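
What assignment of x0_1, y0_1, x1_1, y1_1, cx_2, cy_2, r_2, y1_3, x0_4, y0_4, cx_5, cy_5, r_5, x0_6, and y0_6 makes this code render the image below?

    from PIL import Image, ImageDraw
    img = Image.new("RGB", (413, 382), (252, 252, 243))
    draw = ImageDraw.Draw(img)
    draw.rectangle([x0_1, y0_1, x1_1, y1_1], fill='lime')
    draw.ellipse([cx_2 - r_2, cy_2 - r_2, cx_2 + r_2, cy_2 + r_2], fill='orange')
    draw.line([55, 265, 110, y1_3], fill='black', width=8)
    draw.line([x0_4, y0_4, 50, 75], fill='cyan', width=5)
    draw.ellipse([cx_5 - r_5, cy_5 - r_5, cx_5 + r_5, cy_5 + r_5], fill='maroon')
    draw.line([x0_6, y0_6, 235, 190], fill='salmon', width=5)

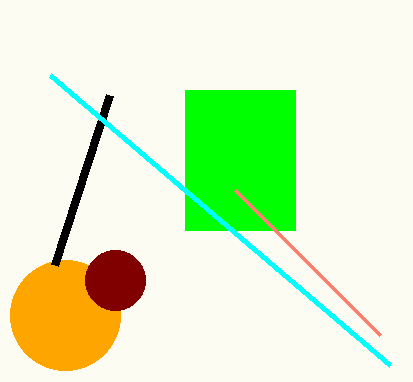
x0_1 = 185; y0_1 = 90; x1_1 = 295; y1_1 = 230; cx_2 = 65; cy_2 = 315; r_2 = 55; y1_3 = 95; x0_4 = 390; y0_4 = 365; cx_5 = 115; cy_5 = 280; r_5 = 30; x0_6 = 380; y0_6 = 335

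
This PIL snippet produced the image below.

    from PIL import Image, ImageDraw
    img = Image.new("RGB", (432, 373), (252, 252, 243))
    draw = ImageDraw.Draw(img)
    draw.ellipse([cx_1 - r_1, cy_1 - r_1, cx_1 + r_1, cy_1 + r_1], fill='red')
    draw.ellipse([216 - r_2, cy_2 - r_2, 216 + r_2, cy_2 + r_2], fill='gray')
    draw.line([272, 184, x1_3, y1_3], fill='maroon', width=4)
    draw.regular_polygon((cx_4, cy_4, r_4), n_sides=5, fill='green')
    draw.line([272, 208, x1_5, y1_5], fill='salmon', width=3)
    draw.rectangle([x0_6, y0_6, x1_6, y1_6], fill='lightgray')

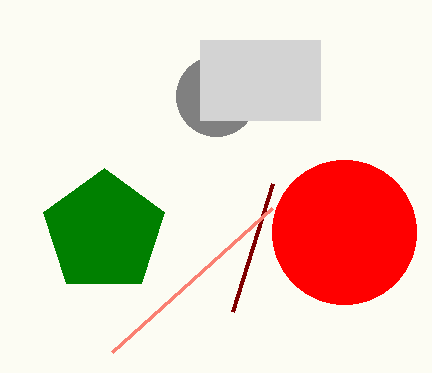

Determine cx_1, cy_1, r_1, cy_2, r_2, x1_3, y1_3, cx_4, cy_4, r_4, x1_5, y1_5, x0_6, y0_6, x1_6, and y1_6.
cx_1 = 344; cy_1 = 232; r_1 = 72; cy_2 = 96; r_2 = 40; x1_3 = 232; y1_3 = 312; cx_4 = 104; cy_4 = 232; r_4 = 64; x1_5 = 112; y1_5 = 352; x0_6 = 200; y0_6 = 40; x1_6 = 320; y1_6 = 120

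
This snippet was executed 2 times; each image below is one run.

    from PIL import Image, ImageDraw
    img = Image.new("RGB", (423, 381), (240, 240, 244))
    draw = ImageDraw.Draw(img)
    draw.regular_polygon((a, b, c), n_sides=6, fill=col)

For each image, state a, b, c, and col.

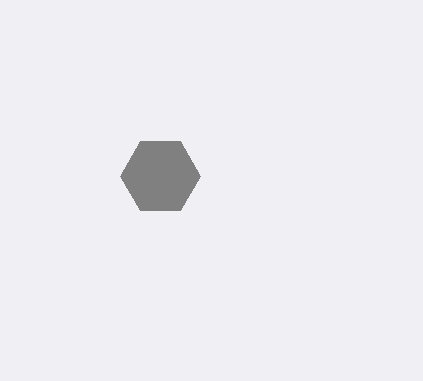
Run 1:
a = 160
b = 176
c = 40
col = 'gray'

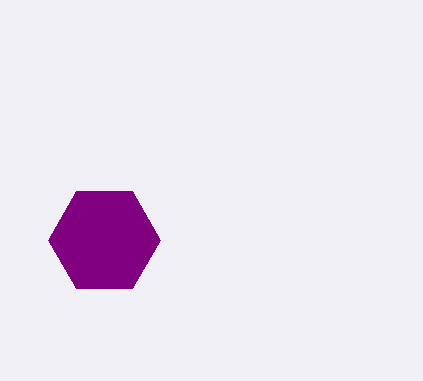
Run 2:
a = 104, b = 240, c = 56, col = 'purple'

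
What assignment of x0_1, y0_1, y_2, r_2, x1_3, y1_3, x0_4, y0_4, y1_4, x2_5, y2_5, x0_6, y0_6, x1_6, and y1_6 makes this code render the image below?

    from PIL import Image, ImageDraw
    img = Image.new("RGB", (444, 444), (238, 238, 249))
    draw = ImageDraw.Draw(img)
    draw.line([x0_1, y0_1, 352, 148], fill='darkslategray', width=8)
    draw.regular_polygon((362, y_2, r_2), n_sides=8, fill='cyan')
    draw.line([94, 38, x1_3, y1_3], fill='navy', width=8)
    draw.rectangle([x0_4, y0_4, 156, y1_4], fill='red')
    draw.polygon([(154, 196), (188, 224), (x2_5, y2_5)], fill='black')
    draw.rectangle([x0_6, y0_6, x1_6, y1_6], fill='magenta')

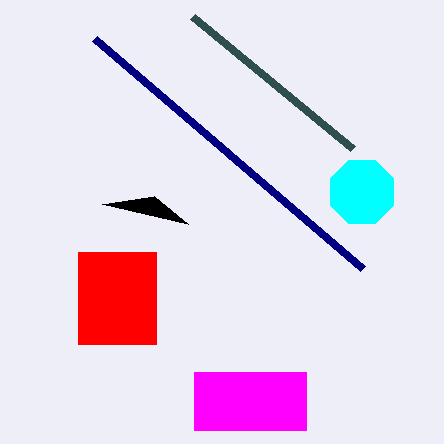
x0_1 = 192, y0_1 = 16, y_2 = 192, r_2 = 34, x1_3 = 362, y1_3 = 268, x0_4 = 78, y0_4 = 252, y1_4 = 344, x2_5 = 102, y2_5 = 204, x0_6 = 194, y0_6 = 372, x1_6 = 306, y1_6 = 430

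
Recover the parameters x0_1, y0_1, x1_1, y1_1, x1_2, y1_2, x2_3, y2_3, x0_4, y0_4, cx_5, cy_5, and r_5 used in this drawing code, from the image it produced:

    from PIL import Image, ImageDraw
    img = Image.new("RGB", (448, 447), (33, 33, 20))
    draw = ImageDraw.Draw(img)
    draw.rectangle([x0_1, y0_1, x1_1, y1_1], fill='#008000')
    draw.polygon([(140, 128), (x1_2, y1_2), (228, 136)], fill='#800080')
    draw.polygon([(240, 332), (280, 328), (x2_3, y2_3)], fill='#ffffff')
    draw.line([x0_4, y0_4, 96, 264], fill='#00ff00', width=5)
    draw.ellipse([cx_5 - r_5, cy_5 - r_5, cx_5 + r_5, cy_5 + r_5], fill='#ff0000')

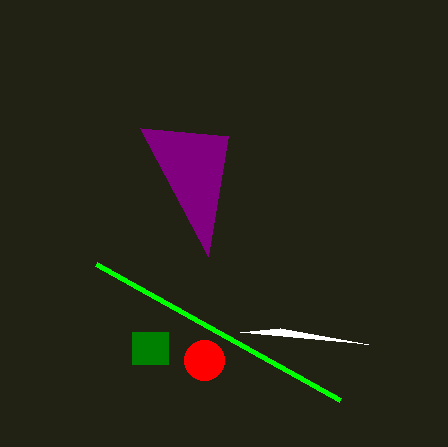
x0_1 = 132
y0_1 = 332
x1_1 = 168
y1_1 = 364
x1_2 = 208
y1_2 = 256
x2_3 = 368
y2_3 = 344
x0_4 = 340
y0_4 = 400
cx_5 = 204
cy_5 = 360
r_5 = 20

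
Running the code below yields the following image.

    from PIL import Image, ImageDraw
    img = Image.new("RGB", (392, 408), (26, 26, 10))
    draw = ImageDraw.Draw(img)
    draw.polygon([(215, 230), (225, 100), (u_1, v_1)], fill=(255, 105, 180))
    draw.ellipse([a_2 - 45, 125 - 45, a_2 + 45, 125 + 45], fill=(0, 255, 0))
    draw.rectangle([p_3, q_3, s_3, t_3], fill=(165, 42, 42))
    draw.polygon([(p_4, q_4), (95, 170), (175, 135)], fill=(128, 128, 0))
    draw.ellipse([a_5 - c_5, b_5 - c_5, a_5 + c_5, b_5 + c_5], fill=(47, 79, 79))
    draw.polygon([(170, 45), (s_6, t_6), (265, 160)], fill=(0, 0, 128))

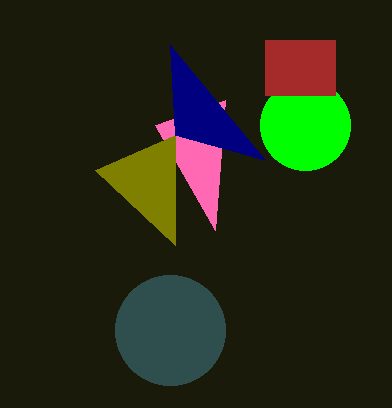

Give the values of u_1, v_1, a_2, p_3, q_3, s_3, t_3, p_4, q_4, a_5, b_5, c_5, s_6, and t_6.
u_1 = 155; v_1 = 125; a_2 = 305; p_3 = 265; q_3 = 40; s_3 = 335; t_3 = 95; p_4 = 175; q_4 = 245; a_5 = 170; b_5 = 330; c_5 = 55; s_6 = 175; t_6 = 135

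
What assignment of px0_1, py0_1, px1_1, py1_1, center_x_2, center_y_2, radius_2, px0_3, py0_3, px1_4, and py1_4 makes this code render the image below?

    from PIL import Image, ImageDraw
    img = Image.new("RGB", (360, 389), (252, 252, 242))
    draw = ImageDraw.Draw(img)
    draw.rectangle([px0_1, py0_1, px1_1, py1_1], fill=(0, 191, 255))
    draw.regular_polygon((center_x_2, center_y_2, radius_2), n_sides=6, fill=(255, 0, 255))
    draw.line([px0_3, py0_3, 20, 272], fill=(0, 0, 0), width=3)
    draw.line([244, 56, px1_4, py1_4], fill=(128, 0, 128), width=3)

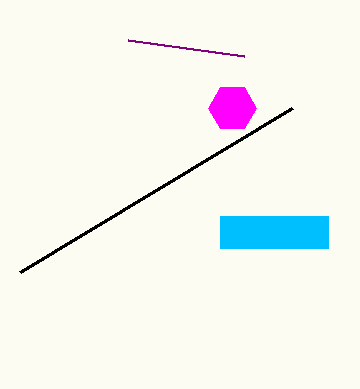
px0_1 = 220; py0_1 = 216; px1_1 = 328; py1_1 = 248; center_x_2 = 232; center_y_2 = 108; radius_2 = 24; px0_3 = 292; py0_3 = 108; px1_4 = 128; py1_4 = 40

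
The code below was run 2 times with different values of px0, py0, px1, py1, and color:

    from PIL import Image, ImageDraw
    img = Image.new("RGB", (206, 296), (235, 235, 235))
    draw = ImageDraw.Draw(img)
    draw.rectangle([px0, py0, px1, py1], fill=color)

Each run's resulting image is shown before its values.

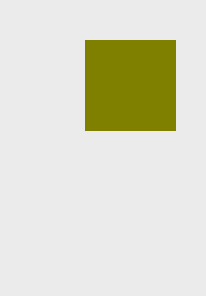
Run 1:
px0 = 85
py0 = 40
px1 = 175
py1 = 130
color = 'olive'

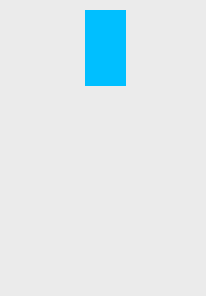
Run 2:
px0 = 85; py0 = 10; px1 = 125; py1 = 85; color = 'deepskyblue'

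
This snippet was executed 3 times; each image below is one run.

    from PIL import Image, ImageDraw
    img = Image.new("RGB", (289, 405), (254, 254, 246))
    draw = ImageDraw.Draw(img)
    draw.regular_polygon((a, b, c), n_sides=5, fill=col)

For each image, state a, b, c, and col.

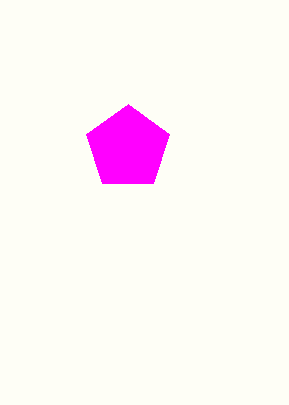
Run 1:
a = 128, b = 148, c = 44, col = 'magenta'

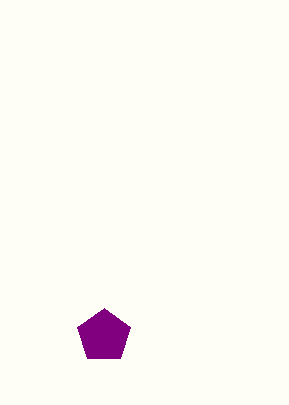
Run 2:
a = 104, b = 336, c = 28, col = 'purple'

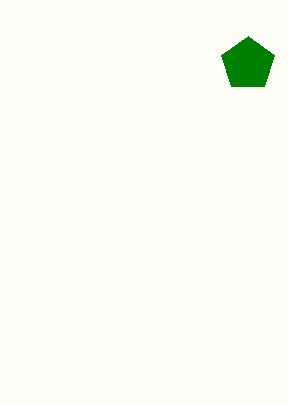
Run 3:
a = 248; b = 64; c = 28; col = 'green'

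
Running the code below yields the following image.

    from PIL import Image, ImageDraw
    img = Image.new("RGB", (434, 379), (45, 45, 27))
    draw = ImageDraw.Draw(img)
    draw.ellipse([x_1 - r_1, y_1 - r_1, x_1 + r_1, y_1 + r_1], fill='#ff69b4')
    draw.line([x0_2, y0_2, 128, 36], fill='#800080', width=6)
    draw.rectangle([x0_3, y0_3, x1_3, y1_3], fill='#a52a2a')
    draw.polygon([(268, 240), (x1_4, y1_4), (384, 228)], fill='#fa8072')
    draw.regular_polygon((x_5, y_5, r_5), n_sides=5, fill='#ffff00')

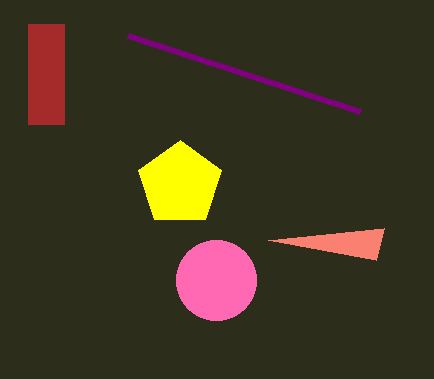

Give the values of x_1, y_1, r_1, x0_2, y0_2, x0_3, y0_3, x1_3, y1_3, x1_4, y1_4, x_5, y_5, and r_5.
x_1 = 216; y_1 = 280; r_1 = 40; x0_2 = 360; y0_2 = 112; x0_3 = 28; y0_3 = 24; x1_3 = 64; y1_3 = 124; x1_4 = 376; y1_4 = 260; x_5 = 180; y_5 = 184; r_5 = 44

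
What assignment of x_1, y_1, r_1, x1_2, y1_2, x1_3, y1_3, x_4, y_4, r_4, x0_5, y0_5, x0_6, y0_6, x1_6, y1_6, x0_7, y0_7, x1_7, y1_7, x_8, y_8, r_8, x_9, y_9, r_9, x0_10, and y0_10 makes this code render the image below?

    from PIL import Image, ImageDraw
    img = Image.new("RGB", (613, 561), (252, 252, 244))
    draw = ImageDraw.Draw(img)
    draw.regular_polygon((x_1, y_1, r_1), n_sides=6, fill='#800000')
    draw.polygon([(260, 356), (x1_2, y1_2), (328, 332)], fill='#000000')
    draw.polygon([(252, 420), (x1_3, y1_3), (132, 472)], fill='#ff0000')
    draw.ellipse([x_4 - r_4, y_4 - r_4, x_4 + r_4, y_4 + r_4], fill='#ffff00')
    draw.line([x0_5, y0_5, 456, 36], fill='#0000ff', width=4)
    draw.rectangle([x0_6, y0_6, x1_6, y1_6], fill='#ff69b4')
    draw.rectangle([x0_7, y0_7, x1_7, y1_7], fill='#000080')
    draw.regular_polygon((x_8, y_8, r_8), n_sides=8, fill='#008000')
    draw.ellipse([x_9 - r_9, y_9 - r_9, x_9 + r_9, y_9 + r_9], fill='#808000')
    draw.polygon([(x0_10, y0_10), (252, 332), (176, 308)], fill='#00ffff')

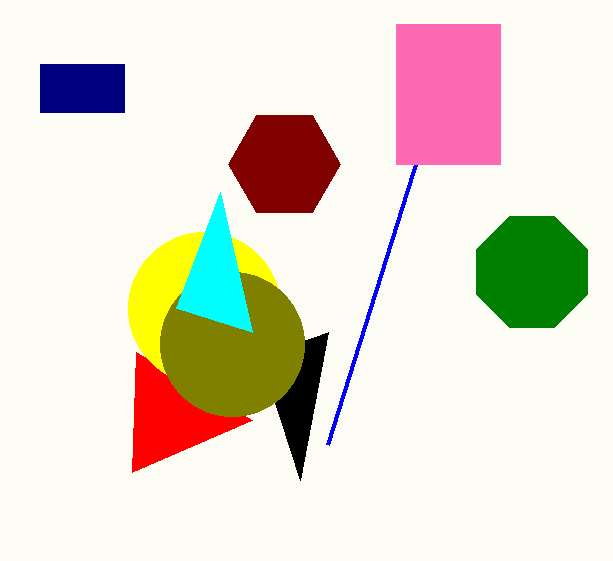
x_1 = 284, y_1 = 164, r_1 = 56, x1_2 = 300, y1_2 = 480, x1_3 = 136, y1_3 = 352, x_4 = 204, y_4 = 308, r_4 = 76, x0_5 = 328, y0_5 = 444, x0_6 = 396, y0_6 = 24, x1_6 = 500, y1_6 = 164, x0_7 = 40, y0_7 = 64, x1_7 = 124, y1_7 = 112, x_8 = 532, y_8 = 272, r_8 = 60, x_9 = 232, y_9 = 344, r_9 = 72, x0_10 = 220, y0_10 = 192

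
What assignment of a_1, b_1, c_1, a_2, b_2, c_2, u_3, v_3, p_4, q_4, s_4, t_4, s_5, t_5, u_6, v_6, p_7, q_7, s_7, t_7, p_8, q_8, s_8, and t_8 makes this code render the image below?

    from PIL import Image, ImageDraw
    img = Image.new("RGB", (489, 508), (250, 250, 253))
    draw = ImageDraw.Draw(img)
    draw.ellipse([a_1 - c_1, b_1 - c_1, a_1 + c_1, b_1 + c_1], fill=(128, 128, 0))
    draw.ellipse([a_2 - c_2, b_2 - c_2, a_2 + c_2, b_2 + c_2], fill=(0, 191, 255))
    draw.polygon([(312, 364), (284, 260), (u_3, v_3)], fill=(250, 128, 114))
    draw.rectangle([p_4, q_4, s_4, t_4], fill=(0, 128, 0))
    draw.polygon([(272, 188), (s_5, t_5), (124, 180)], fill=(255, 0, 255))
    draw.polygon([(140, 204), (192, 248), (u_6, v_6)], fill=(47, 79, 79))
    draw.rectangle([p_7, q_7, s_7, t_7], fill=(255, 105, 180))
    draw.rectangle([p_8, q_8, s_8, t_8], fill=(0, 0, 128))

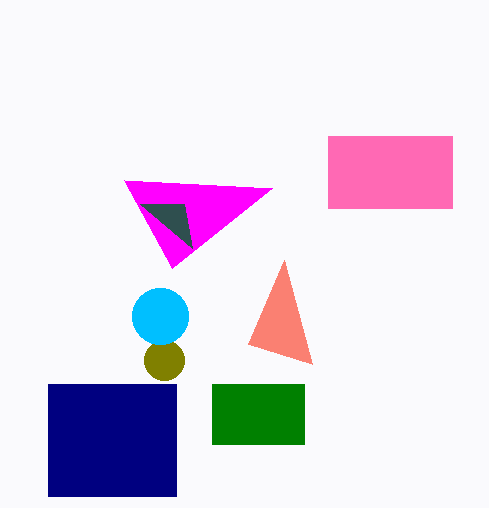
a_1 = 164
b_1 = 360
c_1 = 20
a_2 = 160
b_2 = 316
c_2 = 28
u_3 = 248
v_3 = 344
p_4 = 212
q_4 = 384
s_4 = 304
t_4 = 444
s_5 = 172
t_5 = 268
u_6 = 184
v_6 = 204
p_7 = 328
q_7 = 136
s_7 = 452
t_7 = 208
p_8 = 48
q_8 = 384
s_8 = 176
t_8 = 496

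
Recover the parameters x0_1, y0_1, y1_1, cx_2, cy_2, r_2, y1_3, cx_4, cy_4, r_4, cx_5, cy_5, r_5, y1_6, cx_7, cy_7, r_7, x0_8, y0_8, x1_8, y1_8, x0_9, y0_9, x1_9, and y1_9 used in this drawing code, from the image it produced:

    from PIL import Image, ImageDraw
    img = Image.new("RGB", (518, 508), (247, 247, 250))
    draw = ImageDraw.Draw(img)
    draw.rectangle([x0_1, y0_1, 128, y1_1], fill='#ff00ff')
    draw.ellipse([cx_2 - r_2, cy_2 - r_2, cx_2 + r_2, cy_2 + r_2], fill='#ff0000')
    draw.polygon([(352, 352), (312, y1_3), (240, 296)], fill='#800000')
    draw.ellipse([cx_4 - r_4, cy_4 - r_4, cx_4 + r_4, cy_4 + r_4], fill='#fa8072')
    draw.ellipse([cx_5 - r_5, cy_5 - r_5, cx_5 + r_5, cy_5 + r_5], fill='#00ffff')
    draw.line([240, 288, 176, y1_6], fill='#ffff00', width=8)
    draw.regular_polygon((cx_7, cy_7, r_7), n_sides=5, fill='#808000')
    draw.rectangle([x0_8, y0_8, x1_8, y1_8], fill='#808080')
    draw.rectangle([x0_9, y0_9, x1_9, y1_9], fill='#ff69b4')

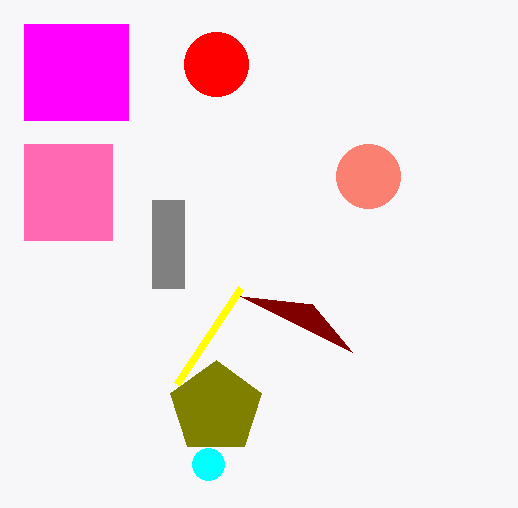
x0_1 = 24
y0_1 = 24
y1_1 = 120
cx_2 = 216
cy_2 = 64
r_2 = 32
y1_3 = 304
cx_4 = 368
cy_4 = 176
r_4 = 32
cx_5 = 208
cy_5 = 464
r_5 = 16
y1_6 = 384
cx_7 = 216
cy_7 = 408
r_7 = 48
x0_8 = 152
y0_8 = 200
x1_8 = 184
y1_8 = 288
x0_9 = 24
y0_9 = 144
x1_9 = 112
y1_9 = 240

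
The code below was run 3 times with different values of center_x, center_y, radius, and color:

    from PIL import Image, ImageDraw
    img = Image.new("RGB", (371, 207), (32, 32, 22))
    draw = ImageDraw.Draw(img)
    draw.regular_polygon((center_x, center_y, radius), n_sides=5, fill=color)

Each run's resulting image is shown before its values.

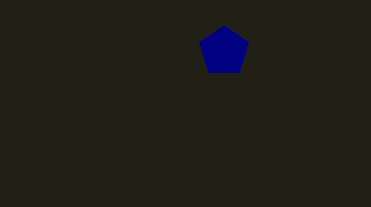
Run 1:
center_x = 224
center_y = 51
radius = 26
color = 'navy'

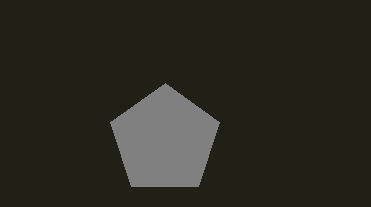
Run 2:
center_x = 165; center_y = 140; radius = 57; color = 'gray'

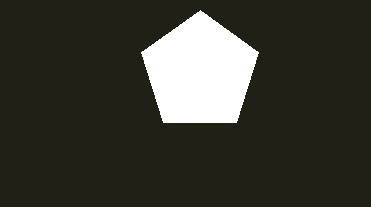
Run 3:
center_x = 200; center_y = 72; radius = 62; color = 'white'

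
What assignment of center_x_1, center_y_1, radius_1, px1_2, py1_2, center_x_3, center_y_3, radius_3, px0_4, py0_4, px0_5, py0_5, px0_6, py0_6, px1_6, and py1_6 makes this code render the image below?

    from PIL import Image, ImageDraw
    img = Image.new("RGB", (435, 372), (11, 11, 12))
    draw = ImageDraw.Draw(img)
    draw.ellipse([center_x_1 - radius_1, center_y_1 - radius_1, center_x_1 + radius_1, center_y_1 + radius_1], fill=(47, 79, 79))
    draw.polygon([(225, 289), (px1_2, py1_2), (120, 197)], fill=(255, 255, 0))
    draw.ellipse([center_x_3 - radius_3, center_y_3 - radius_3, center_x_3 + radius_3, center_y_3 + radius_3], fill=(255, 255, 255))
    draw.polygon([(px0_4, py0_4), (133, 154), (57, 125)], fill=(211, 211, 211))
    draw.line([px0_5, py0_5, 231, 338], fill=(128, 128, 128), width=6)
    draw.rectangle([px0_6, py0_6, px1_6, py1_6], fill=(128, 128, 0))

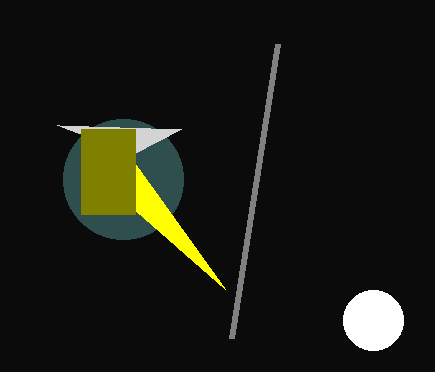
center_x_1 = 123, center_y_1 = 179, radius_1 = 60, px1_2 = 136, py1_2 = 165, center_x_3 = 373, center_y_3 = 320, radius_3 = 30, px0_4 = 181, py0_4 = 129, px0_5 = 277, py0_5 = 44, px0_6 = 81, py0_6 = 129, px1_6 = 135, py1_6 = 214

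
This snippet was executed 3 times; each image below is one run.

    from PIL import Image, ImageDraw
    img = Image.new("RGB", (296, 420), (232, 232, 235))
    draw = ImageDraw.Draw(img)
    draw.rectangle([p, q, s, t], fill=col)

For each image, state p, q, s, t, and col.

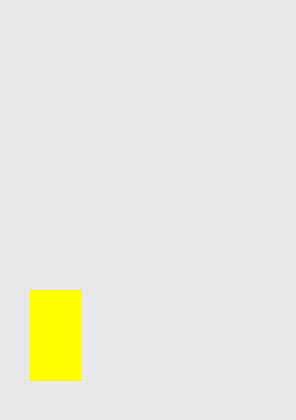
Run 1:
p = 30, q = 290, s = 80, t = 380, col = 'yellow'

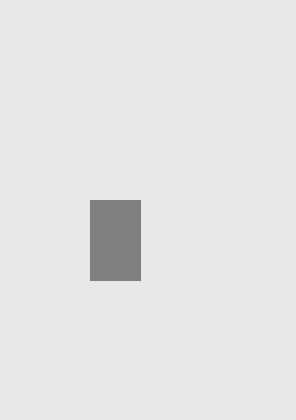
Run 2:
p = 90, q = 200, s = 140, t = 280, col = 'gray'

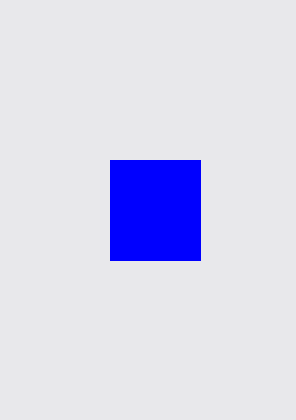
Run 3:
p = 110
q = 160
s = 200
t = 260
col = 'blue'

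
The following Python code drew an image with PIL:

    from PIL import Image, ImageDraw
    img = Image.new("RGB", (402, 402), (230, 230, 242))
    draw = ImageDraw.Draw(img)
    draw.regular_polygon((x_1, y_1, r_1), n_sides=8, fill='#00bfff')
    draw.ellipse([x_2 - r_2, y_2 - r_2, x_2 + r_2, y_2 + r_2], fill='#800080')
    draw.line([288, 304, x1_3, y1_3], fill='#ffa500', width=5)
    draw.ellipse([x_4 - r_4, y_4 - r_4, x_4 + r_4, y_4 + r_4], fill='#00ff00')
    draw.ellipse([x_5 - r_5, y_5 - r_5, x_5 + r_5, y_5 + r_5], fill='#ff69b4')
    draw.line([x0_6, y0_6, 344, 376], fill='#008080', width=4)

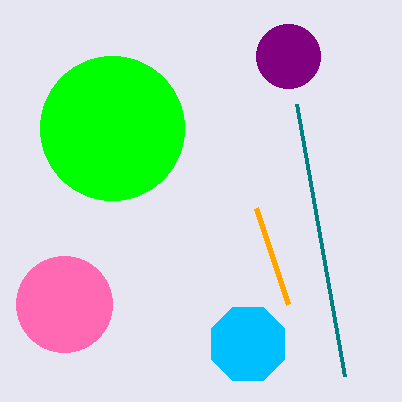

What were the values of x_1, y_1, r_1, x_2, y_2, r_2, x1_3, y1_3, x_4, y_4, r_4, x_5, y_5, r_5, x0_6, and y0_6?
x_1 = 248; y_1 = 344; r_1 = 40; x_2 = 288; y_2 = 56; r_2 = 32; x1_3 = 256; y1_3 = 208; x_4 = 112; y_4 = 128; r_4 = 72; x_5 = 64; y_5 = 304; r_5 = 48; x0_6 = 296; y0_6 = 104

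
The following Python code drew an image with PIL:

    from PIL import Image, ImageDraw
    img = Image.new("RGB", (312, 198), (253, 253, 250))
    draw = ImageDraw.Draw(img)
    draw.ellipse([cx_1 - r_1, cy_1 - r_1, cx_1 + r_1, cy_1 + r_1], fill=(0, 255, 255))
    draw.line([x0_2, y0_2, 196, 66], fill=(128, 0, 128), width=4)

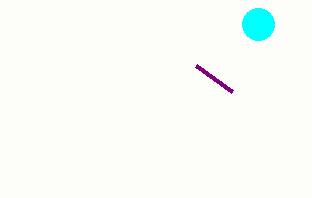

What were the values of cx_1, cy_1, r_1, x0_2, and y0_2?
cx_1 = 258; cy_1 = 24; r_1 = 16; x0_2 = 232; y0_2 = 92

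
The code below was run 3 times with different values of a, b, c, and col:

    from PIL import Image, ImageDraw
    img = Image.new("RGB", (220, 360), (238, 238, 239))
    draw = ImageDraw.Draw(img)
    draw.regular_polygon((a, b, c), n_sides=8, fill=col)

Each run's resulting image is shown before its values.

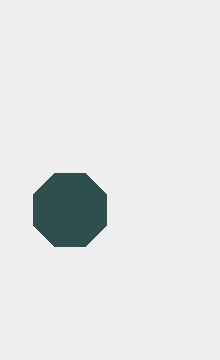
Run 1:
a = 70; b = 210; c = 40; col = 'darkslategray'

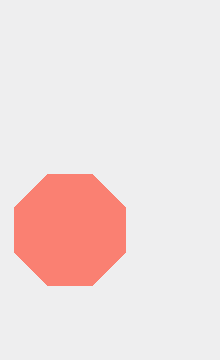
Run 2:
a = 70, b = 230, c = 60, col = 'salmon'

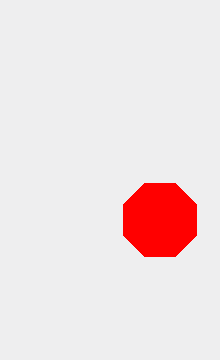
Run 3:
a = 160, b = 220, c = 40, col = 'red'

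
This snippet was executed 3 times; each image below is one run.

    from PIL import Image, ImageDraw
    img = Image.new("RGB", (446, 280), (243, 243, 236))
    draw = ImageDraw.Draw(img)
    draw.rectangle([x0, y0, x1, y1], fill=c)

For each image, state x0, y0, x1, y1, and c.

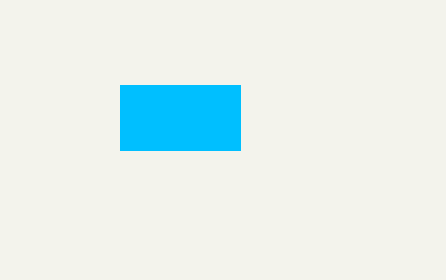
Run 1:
x0 = 120
y0 = 85
x1 = 240
y1 = 150
c = 'deepskyblue'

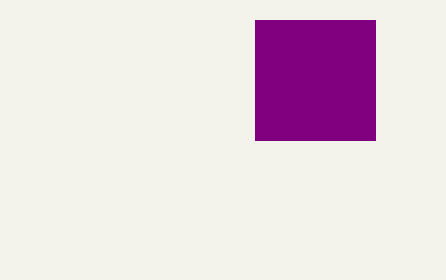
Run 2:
x0 = 255, y0 = 20, x1 = 375, y1 = 140, c = 'purple'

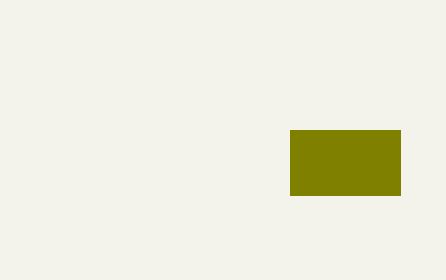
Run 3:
x0 = 290
y0 = 130
x1 = 400
y1 = 195
c = 'olive'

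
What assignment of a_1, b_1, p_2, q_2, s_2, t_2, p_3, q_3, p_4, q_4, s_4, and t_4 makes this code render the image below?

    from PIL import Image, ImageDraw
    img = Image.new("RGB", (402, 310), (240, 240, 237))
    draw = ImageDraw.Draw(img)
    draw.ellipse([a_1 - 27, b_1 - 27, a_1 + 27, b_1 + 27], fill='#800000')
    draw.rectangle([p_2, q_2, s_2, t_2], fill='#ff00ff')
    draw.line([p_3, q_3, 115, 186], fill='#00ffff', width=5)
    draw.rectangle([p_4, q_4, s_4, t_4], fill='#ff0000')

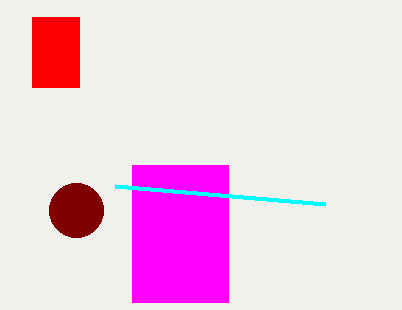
a_1 = 76
b_1 = 210
p_2 = 132
q_2 = 165
s_2 = 228
t_2 = 302
p_3 = 325
q_3 = 204
p_4 = 32
q_4 = 17
s_4 = 79
t_4 = 87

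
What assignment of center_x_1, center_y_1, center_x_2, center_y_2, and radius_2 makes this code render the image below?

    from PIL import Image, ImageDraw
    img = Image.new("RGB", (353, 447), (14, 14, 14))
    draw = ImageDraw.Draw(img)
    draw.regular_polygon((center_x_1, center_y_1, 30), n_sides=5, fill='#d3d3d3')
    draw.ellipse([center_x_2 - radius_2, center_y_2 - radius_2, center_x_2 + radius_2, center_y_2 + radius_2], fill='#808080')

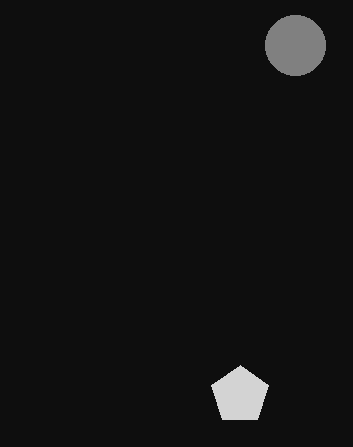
center_x_1 = 240; center_y_1 = 395; center_x_2 = 295; center_y_2 = 45; radius_2 = 30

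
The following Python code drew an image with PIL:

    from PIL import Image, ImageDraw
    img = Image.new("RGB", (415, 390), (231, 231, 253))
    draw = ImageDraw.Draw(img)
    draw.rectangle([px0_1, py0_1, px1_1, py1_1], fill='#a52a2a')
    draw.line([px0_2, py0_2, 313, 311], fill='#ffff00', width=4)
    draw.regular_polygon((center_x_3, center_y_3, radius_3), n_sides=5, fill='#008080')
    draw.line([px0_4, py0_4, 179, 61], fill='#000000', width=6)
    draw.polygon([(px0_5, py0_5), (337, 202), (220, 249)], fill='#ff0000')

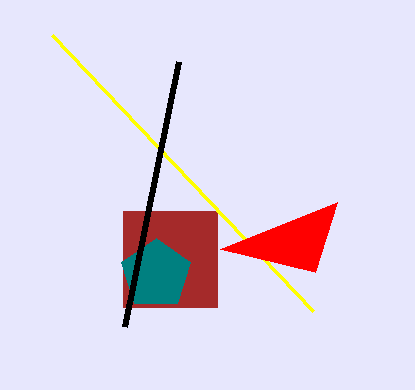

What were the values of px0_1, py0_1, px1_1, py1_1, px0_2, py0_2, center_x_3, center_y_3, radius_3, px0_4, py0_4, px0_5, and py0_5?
px0_1 = 123; py0_1 = 211; px1_1 = 217; py1_1 = 307; px0_2 = 52; py0_2 = 35; center_x_3 = 156; center_y_3 = 274; radius_3 = 36; px0_4 = 125; py0_4 = 326; px0_5 = 315; py0_5 = 272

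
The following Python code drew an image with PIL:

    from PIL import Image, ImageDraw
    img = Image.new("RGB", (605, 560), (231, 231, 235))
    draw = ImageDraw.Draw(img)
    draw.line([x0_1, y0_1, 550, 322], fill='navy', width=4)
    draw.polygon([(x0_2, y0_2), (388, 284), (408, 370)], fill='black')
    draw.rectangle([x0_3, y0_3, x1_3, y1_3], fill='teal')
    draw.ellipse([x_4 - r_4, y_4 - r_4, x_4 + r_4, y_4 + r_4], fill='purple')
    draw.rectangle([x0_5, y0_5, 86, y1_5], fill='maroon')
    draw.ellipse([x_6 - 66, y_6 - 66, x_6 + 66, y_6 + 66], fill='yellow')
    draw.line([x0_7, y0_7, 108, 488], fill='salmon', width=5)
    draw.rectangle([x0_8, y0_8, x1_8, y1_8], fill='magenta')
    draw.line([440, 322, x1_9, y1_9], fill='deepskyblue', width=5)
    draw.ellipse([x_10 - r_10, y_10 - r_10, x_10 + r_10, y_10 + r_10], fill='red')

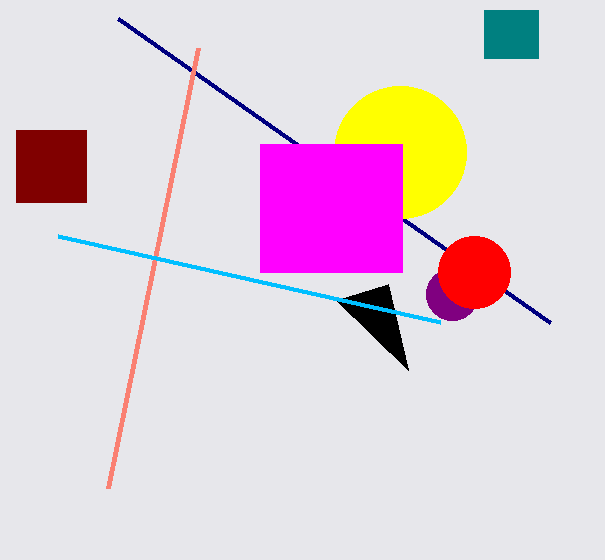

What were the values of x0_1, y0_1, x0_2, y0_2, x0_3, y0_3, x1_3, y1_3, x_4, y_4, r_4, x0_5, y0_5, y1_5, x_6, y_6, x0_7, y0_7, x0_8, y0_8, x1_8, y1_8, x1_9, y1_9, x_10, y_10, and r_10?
x0_1 = 118
y0_1 = 18
x0_2 = 336
y0_2 = 300
x0_3 = 484
y0_3 = 10
x1_3 = 538
y1_3 = 58
x_4 = 452
y_4 = 294
r_4 = 26
x0_5 = 16
y0_5 = 130
y1_5 = 202
x_6 = 400
y_6 = 152
x0_7 = 198
y0_7 = 48
x0_8 = 260
y0_8 = 144
x1_8 = 402
y1_8 = 272
x1_9 = 58
y1_9 = 236
x_10 = 474
y_10 = 272
r_10 = 36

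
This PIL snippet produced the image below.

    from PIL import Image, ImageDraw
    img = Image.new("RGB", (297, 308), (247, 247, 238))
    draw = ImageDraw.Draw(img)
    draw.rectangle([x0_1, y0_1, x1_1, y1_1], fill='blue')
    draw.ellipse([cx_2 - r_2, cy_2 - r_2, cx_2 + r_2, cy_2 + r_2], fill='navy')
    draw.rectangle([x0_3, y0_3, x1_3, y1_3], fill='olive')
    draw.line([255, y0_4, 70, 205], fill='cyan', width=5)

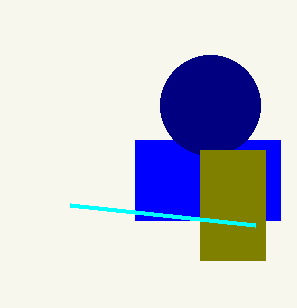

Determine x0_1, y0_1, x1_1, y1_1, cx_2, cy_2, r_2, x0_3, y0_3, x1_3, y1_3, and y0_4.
x0_1 = 135
y0_1 = 140
x1_1 = 280
y1_1 = 220
cx_2 = 210
cy_2 = 105
r_2 = 50
x0_3 = 200
y0_3 = 150
x1_3 = 265
y1_3 = 260
y0_4 = 225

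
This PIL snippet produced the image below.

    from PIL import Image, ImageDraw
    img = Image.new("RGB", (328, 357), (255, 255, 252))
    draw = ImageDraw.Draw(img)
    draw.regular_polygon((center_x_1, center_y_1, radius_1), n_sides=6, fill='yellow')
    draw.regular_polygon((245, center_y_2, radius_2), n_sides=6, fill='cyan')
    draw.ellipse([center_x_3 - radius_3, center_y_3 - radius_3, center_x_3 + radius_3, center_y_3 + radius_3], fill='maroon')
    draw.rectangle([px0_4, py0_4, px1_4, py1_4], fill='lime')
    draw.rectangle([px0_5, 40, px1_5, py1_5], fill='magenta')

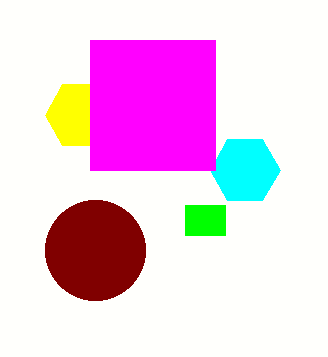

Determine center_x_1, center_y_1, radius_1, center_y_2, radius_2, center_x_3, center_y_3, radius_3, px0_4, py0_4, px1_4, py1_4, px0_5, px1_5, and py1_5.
center_x_1 = 80, center_y_1 = 115, radius_1 = 35, center_y_2 = 170, radius_2 = 35, center_x_3 = 95, center_y_3 = 250, radius_3 = 50, px0_4 = 185, py0_4 = 205, px1_4 = 225, py1_4 = 235, px0_5 = 90, px1_5 = 215, py1_5 = 170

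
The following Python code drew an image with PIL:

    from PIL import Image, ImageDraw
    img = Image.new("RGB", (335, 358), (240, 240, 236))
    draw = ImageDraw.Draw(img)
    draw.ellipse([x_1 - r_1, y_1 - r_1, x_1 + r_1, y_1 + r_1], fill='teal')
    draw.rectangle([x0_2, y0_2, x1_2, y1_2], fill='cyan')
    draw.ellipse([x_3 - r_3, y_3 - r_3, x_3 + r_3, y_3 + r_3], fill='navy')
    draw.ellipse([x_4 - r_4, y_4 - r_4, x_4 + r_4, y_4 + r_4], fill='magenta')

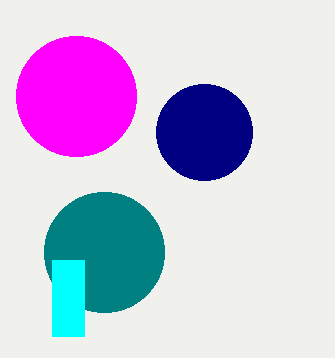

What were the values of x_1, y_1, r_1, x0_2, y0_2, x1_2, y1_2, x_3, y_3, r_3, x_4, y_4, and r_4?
x_1 = 104; y_1 = 252; r_1 = 60; x0_2 = 52; y0_2 = 260; x1_2 = 84; y1_2 = 336; x_3 = 204; y_3 = 132; r_3 = 48; x_4 = 76; y_4 = 96; r_4 = 60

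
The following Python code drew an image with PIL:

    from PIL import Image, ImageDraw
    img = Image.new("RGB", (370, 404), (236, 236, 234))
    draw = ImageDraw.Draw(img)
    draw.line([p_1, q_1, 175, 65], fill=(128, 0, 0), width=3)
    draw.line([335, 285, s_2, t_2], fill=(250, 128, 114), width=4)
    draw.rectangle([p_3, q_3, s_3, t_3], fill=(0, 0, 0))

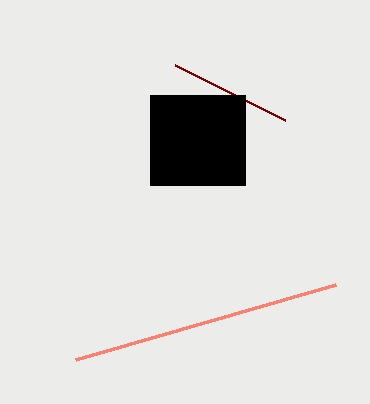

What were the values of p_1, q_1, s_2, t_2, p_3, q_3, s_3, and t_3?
p_1 = 285, q_1 = 120, s_2 = 75, t_2 = 360, p_3 = 150, q_3 = 95, s_3 = 245, t_3 = 185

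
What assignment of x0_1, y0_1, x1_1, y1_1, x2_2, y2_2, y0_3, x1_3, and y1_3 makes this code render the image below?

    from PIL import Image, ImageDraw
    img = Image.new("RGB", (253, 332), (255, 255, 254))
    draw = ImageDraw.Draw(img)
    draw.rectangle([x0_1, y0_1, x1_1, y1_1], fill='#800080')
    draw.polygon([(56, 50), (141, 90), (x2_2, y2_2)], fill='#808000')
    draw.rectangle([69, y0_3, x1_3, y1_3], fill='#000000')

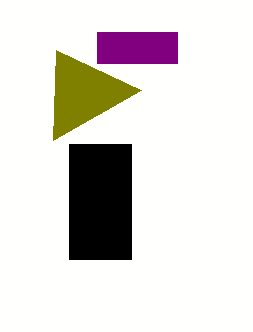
x0_1 = 97
y0_1 = 32
x1_1 = 177
y1_1 = 63
x2_2 = 53
y2_2 = 140
y0_3 = 144
x1_3 = 131
y1_3 = 259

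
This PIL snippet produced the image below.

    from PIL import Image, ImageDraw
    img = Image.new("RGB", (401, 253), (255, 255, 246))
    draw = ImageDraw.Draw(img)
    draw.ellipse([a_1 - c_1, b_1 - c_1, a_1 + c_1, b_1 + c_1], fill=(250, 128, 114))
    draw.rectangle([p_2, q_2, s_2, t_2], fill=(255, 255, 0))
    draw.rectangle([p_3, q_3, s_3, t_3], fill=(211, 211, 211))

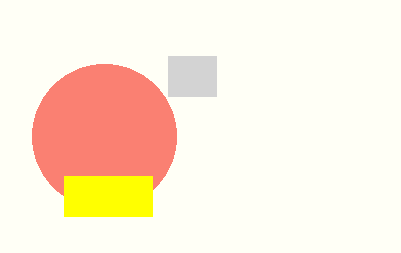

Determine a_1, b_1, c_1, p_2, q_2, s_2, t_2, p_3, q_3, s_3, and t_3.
a_1 = 104; b_1 = 136; c_1 = 72; p_2 = 64; q_2 = 176; s_2 = 152; t_2 = 216; p_3 = 168; q_3 = 56; s_3 = 216; t_3 = 96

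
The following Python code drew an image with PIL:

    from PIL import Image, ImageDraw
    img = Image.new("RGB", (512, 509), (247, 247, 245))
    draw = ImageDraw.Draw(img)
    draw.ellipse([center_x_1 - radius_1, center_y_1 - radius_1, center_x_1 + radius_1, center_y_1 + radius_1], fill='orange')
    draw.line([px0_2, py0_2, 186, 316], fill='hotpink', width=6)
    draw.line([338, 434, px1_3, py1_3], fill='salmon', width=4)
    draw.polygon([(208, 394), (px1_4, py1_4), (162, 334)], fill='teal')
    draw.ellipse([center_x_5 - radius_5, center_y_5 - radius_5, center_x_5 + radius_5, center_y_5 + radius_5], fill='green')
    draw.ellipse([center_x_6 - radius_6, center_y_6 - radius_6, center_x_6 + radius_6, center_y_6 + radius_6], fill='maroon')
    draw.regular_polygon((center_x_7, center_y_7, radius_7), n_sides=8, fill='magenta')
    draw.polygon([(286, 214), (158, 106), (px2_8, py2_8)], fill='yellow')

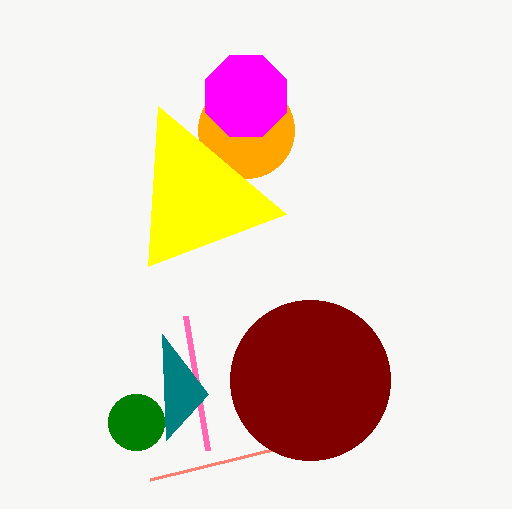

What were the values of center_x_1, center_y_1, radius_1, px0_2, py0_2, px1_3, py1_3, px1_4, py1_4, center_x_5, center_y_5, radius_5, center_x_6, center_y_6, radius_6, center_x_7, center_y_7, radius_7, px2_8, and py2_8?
center_x_1 = 246, center_y_1 = 130, radius_1 = 48, px0_2 = 208, py0_2 = 450, px1_3 = 150, py1_3 = 480, px1_4 = 166, py1_4 = 440, center_x_5 = 136, center_y_5 = 422, radius_5 = 28, center_x_6 = 310, center_y_6 = 380, radius_6 = 80, center_x_7 = 246, center_y_7 = 96, radius_7 = 44, px2_8 = 148, py2_8 = 266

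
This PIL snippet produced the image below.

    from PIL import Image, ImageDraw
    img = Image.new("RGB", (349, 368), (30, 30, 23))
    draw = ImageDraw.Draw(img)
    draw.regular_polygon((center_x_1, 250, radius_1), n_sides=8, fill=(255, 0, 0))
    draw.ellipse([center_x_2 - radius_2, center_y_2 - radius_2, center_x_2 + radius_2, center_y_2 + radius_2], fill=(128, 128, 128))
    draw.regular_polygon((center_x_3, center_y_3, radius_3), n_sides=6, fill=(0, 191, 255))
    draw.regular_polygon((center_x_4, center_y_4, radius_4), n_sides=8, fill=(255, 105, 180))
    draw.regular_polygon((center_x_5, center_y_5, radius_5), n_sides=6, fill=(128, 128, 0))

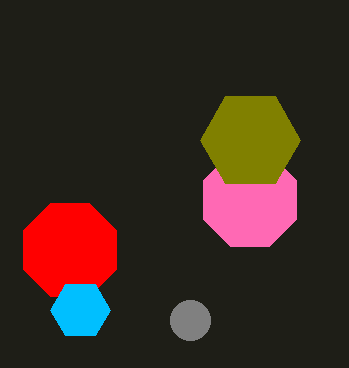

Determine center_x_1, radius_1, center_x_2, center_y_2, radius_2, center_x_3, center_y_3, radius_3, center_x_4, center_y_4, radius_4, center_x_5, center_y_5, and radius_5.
center_x_1 = 70
radius_1 = 50
center_x_2 = 190
center_y_2 = 320
radius_2 = 20
center_x_3 = 80
center_y_3 = 310
radius_3 = 30
center_x_4 = 250
center_y_4 = 200
radius_4 = 50
center_x_5 = 250
center_y_5 = 140
radius_5 = 50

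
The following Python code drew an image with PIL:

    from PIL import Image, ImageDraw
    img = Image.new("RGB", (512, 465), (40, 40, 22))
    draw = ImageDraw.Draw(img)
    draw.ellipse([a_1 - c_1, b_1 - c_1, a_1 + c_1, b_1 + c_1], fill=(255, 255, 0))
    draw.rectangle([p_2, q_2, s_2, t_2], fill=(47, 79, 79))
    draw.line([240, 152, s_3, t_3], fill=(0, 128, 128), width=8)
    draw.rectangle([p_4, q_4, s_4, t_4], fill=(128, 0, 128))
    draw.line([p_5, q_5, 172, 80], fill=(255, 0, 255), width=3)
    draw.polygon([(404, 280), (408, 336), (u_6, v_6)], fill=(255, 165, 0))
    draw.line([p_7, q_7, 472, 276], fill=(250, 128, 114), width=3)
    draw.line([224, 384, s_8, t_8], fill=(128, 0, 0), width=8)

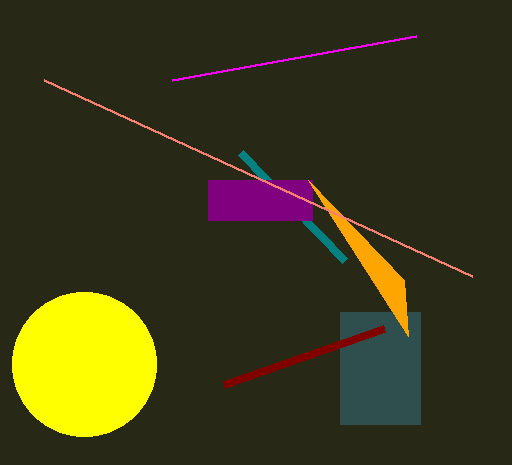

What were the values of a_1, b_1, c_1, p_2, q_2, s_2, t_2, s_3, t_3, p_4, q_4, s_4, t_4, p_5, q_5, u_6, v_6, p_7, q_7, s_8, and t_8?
a_1 = 84, b_1 = 364, c_1 = 72, p_2 = 340, q_2 = 312, s_2 = 420, t_2 = 424, s_3 = 344, t_3 = 260, p_4 = 208, q_4 = 180, s_4 = 312, t_4 = 220, p_5 = 416, q_5 = 36, u_6 = 308, v_6 = 180, p_7 = 44, q_7 = 80, s_8 = 384, t_8 = 328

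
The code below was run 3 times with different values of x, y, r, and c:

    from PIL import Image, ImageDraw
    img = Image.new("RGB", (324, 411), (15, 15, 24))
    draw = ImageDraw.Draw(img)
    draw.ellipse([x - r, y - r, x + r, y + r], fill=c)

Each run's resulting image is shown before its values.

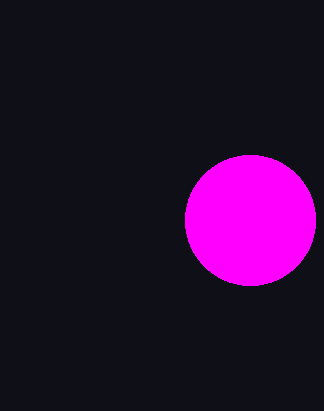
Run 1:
x = 250
y = 220
r = 65
c = 'magenta'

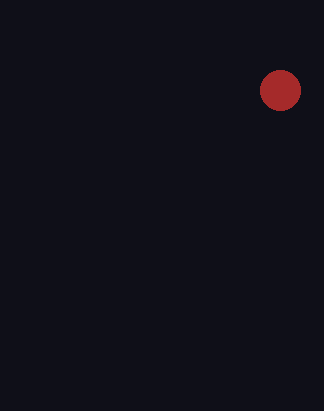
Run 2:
x = 280; y = 90; r = 20; c = 'brown'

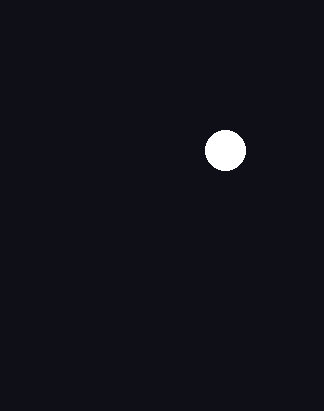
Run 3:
x = 225
y = 150
r = 20
c = 'white'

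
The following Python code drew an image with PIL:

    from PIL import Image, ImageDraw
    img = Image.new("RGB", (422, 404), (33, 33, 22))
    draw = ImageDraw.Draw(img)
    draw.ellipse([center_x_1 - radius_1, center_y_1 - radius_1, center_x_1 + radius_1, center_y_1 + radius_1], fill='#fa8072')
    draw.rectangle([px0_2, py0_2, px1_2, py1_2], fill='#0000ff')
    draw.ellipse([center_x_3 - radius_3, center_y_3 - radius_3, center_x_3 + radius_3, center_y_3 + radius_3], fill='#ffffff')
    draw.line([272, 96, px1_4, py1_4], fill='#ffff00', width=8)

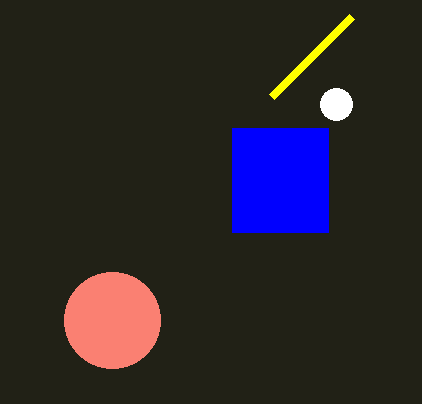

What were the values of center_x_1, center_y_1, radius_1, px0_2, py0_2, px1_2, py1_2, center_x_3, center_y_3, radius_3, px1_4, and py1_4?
center_x_1 = 112
center_y_1 = 320
radius_1 = 48
px0_2 = 232
py0_2 = 128
px1_2 = 328
py1_2 = 232
center_x_3 = 336
center_y_3 = 104
radius_3 = 16
px1_4 = 352
py1_4 = 16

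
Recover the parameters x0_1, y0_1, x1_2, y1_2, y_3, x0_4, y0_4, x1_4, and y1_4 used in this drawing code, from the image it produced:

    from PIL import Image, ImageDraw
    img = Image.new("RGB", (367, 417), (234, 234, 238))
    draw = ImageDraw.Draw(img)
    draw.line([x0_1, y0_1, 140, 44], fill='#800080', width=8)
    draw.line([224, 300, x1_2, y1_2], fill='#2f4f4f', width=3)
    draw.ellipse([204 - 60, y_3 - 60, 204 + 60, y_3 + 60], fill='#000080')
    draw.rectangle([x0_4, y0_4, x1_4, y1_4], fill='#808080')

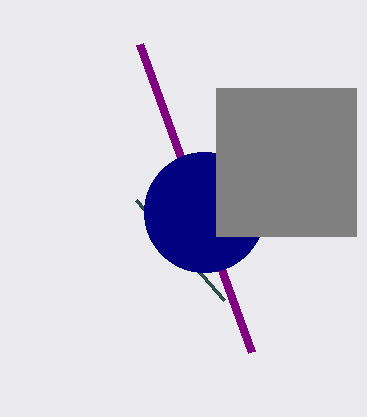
x0_1 = 252, y0_1 = 352, x1_2 = 136, y1_2 = 200, y_3 = 212, x0_4 = 216, y0_4 = 88, x1_4 = 356, y1_4 = 236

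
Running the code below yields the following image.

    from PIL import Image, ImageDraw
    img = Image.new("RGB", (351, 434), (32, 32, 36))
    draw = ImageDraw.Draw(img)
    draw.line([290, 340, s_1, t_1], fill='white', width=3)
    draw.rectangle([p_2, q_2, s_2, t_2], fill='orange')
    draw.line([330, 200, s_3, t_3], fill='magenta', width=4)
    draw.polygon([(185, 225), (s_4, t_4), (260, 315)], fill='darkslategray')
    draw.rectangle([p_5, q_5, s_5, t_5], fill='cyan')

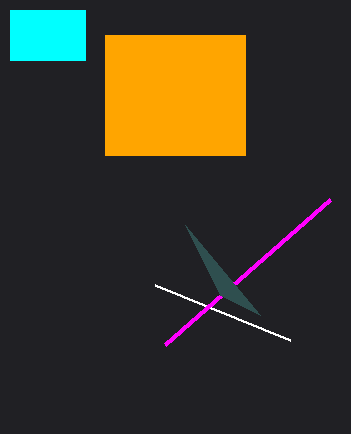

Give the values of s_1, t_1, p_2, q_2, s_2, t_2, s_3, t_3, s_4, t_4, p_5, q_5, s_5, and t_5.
s_1 = 155; t_1 = 285; p_2 = 105; q_2 = 35; s_2 = 245; t_2 = 155; s_3 = 165; t_3 = 345; s_4 = 220; t_4 = 295; p_5 = 10; q_5 = 10; s_5 = 85; t_5 = 60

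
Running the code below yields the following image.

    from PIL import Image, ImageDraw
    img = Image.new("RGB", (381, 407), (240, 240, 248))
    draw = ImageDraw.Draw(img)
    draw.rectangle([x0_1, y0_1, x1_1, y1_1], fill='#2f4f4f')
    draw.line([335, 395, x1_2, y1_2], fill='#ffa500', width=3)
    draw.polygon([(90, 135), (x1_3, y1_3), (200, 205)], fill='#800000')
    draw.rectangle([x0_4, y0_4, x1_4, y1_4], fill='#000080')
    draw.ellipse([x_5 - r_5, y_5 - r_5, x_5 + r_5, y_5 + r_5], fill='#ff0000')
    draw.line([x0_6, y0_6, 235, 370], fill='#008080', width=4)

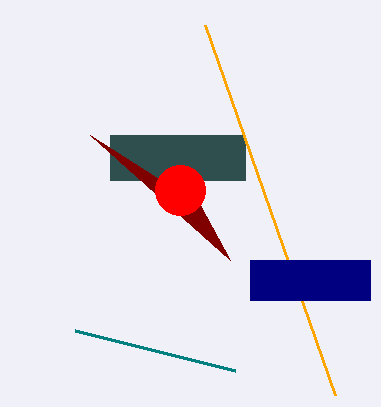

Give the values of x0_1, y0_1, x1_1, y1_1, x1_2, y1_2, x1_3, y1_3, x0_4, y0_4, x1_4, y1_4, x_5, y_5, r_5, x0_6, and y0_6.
x0_1 = 110, y0_1 = 135, x1_1 = 245, y1_1 = 180, x1_2 = 205, y1_2 = 25, x1_3 = 230, y1_3 = 260, x0_4 = 250, y0_4 = 260, x1_4 = 370, y1_4 = 300, x_5 = 180, y_5 = 190, r_5 = 25, x0_6 = 75, y0_6 = 330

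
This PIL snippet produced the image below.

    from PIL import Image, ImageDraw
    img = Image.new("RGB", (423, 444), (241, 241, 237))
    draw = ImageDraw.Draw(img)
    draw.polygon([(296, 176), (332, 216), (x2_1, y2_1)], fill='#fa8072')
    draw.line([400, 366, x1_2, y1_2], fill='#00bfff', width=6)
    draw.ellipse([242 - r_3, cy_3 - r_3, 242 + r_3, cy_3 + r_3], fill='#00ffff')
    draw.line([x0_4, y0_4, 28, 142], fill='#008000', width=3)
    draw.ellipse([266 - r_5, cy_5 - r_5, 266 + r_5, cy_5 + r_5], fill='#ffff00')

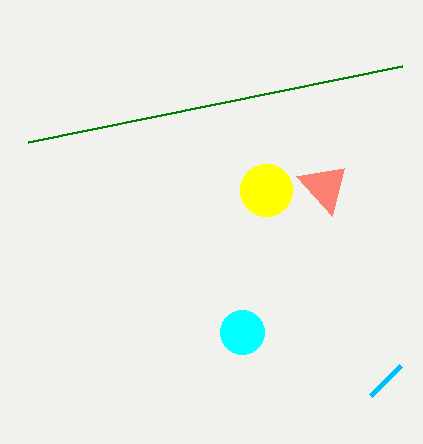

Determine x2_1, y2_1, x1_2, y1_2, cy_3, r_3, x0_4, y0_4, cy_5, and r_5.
x2_1 = 344, y2_1 = 168, x1_2 = 370, y1_2 = 396, cy_3 = 332, r_3 = 22, x0_4 = 402, y0_4 = 66, cy_5 = 190, r_5 = 26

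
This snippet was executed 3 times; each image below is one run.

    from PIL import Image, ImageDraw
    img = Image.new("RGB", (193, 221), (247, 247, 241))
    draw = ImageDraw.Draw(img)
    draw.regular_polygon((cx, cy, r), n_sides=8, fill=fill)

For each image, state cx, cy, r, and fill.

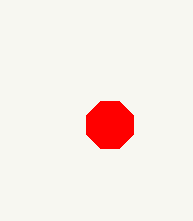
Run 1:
cx = 110
cy = 125
r = 25
fill = 'red'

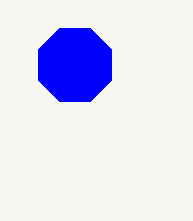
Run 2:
cx = 75, cy = 65, r = 40, fill = 'blue'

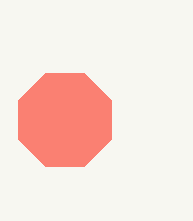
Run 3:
cx = 65
cy = 120
r = 50
fill = 'salmon'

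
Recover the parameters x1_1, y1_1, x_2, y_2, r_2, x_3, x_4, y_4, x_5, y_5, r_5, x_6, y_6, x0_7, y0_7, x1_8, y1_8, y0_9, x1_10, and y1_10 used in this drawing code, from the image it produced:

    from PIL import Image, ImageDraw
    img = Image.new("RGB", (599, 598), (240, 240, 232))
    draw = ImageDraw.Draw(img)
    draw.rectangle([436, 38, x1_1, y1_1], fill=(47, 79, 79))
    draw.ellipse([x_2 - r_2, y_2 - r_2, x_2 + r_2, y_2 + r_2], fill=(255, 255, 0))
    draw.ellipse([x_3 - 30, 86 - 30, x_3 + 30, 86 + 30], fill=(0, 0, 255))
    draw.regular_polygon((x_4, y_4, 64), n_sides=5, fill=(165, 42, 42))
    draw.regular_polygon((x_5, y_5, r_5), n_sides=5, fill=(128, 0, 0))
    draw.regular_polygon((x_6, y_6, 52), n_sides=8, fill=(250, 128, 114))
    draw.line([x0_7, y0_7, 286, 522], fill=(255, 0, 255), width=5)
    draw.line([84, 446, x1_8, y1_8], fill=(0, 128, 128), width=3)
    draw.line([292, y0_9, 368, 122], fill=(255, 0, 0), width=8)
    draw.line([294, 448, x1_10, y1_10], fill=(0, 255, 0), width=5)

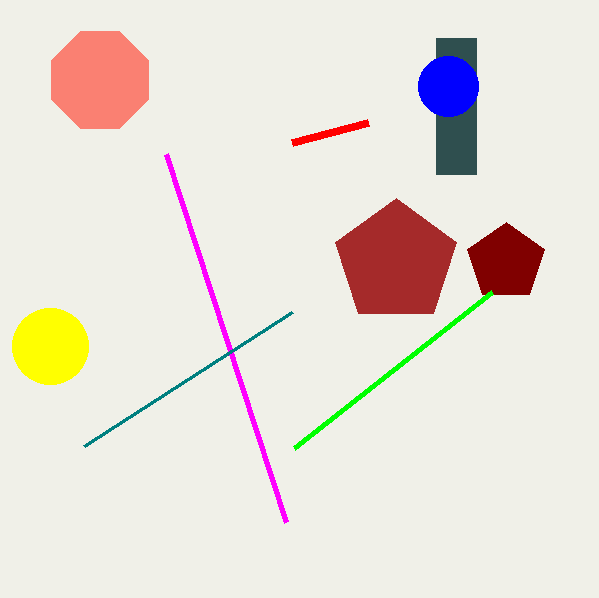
x1_1 = 476, y1_1 = 174, x_2 = 50, y_2 = 346, r_2 = 38, x_3 = 448, x_4 = 396, y_4 = 262, x_5 = 506, y_5 = 262, r_5 = 40, x_6 = 100, y_6 = 80, x0_7 = 166, y0_7 = 154, x1_8 = 292, y1_8 = 312, y0_9 = 142, x1_10 = 492, y1_10 = 292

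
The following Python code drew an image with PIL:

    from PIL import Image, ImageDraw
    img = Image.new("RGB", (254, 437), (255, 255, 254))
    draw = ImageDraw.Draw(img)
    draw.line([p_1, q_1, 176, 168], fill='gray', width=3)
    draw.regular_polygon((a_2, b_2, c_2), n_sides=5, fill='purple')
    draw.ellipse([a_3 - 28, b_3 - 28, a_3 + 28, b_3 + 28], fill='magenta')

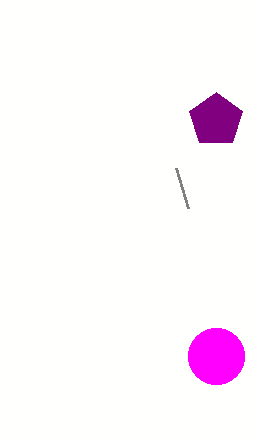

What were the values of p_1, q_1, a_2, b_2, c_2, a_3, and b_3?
p_1 = 188
q_1 = 208
a_2 = 216
b_2 = 120
c_2 = 28
a_3 = 216
b_3 = 356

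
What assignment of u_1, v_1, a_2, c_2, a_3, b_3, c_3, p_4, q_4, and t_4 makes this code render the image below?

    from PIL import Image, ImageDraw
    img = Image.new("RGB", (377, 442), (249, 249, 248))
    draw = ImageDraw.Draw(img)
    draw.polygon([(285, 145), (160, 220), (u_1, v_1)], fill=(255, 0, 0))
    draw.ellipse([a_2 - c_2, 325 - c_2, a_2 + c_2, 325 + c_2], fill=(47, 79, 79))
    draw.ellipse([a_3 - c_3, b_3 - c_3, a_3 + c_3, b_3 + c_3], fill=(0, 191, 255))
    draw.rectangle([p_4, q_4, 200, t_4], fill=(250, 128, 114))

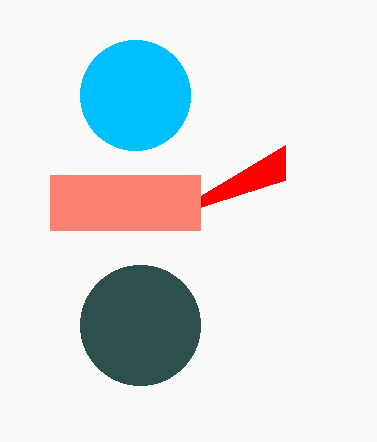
u_1 = 285, v_1 = 180, a_2 = 140, c_2 = 60, a_3 = 135, b_3 = 95, c_3 = 55, p_4 = 50, q_4 = 175, t_4 = 230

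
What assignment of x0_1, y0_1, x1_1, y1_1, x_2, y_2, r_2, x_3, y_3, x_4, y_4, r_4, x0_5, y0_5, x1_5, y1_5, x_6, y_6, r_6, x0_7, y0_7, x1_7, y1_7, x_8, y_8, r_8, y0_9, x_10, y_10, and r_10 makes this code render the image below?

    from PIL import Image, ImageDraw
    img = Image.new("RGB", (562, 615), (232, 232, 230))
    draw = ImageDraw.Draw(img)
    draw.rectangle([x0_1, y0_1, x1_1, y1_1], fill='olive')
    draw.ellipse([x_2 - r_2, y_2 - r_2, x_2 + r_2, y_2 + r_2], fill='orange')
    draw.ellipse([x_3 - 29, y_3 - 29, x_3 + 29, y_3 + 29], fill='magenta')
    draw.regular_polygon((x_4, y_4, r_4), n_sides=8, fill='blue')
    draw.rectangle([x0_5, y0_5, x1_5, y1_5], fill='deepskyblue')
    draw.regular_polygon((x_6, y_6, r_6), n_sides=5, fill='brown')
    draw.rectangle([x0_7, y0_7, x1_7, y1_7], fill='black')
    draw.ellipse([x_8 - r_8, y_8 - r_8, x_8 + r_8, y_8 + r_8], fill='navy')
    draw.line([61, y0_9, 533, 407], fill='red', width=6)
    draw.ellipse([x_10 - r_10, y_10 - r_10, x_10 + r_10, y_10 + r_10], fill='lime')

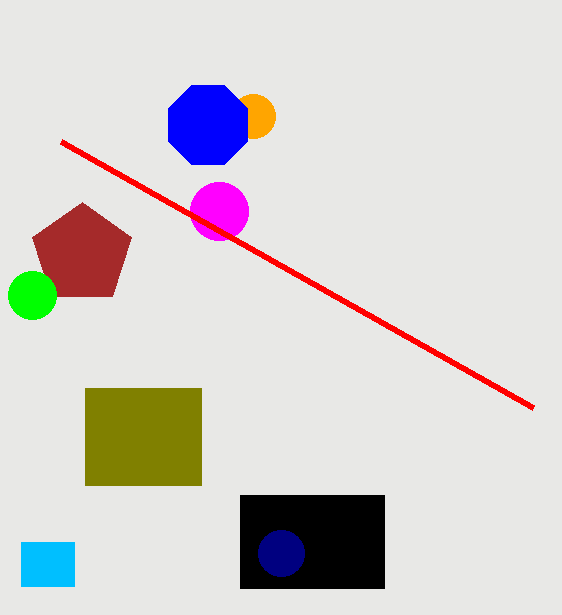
x0_1 = 85; y0_1 = 388; x1_1 = 201; y1_1 = 485; x_2 = 253; y_2 = 116; r_2 = 22; x_3 = 219; y_3 = 211; x_4 = 208; y_4 = 125; r_4 = 43; x0_5 = 21; y0_5 = 542; x1_5 = 74; y1_5 = 586; x_6 = 82; y_6 = 254; r_6 = 52; x0_7 = 240; y0_7 = 495; x1_7 = 384; y1_7 = 588; x_8 = 281; y_8 = 553; r_8 = 23; y0_9 = 141; x_10 = 32; y_10 = 295; r_10 = 24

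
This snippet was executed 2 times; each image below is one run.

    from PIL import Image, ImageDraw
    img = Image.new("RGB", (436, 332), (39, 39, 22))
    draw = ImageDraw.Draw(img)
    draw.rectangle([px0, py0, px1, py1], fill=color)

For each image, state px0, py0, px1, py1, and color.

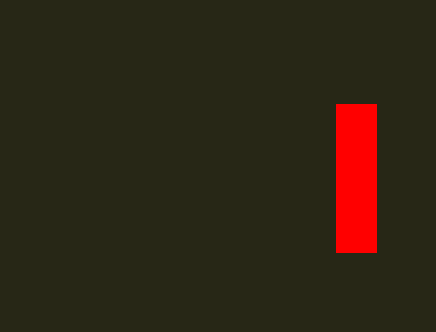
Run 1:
px0 = 336; py0 = 104; px1 = 376; py1 = 252; color = 'red'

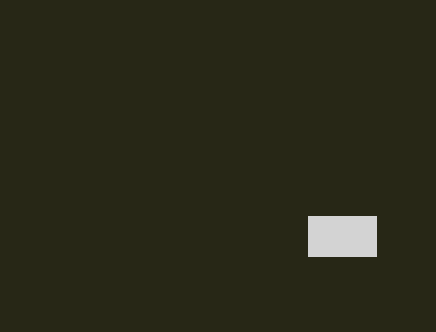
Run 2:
px0 = 308, py0 = 216, px1 = 376, py1 = 256, color = 'lightgray'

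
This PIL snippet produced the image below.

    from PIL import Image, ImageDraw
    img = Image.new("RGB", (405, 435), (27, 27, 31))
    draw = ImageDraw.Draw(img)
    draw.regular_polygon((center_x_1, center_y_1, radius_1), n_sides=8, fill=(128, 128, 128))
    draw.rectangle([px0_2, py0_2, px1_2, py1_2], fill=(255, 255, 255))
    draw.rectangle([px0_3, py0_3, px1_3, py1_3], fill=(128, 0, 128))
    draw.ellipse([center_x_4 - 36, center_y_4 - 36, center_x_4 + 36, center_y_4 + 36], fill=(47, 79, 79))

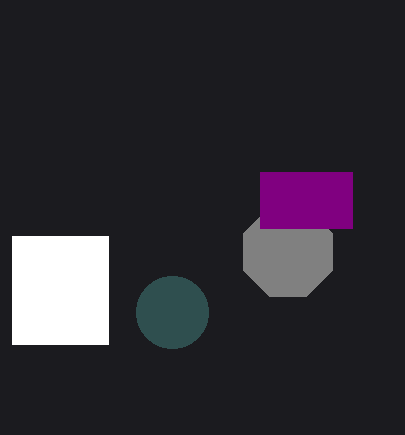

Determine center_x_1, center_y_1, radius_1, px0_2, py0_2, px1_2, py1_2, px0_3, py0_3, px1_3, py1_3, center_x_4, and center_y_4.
center_x_1 = 288
center_y_1 = 252
radius_1 = 48
px0_2 = 12
py0_2 = 236
px1_2 = 108
py1_2 = 344
px0_3 = 260
py0_3 = 172
px1_3 = 352
py1_3 = 228
center_x_4 = 172
center_y_4 = 312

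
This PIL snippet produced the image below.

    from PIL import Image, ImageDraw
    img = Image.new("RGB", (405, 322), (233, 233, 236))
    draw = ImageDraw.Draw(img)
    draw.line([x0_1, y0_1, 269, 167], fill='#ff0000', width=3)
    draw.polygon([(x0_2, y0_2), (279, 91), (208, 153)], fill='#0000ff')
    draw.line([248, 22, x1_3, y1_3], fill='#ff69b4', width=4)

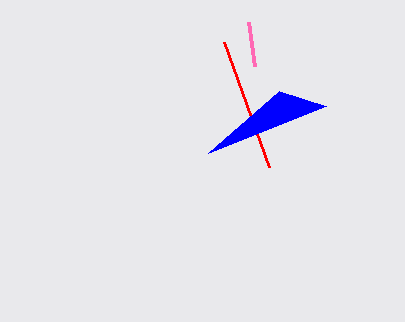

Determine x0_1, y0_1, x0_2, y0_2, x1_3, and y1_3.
x0_1 = 224, y0_1 = 42, x0_2 = 326, y0_2 = 106, x1_3 = 254, y1_3 = 66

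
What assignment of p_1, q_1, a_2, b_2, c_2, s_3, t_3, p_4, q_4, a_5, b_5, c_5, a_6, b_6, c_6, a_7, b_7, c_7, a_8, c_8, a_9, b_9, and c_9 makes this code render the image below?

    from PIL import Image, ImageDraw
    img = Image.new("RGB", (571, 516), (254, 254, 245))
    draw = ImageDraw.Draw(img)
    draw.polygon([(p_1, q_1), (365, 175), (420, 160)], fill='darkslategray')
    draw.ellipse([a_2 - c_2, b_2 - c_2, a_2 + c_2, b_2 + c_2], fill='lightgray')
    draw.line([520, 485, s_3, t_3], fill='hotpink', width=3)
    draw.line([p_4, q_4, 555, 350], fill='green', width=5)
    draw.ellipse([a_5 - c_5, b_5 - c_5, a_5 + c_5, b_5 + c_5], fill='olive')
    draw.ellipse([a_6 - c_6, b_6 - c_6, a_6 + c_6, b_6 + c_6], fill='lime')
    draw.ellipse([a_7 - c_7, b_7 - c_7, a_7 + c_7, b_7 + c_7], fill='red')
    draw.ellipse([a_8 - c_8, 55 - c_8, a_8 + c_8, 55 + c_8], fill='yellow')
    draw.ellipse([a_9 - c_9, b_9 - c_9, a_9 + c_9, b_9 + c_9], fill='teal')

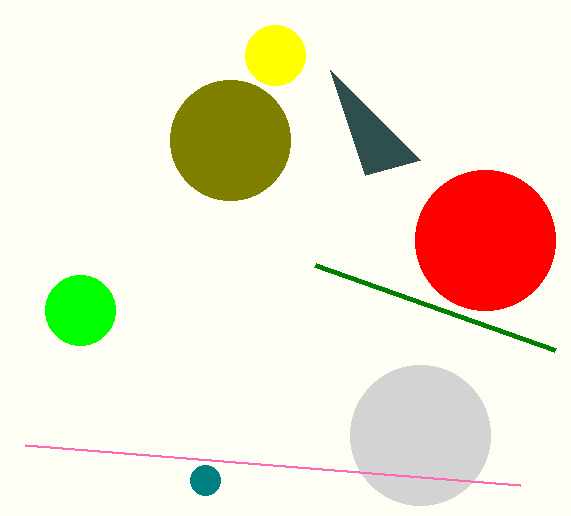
p_1 = 330, q_1 = 70, a_2 = 420, b_2 = 435, c_2 = 70, s_3 = 25, t_3 = 445, p_4 = 315, q_4 = 265, a_5 = 230, b_5 = 140, c_5 = 60, a_6 = 80, b_6 = 310, c_6 = 35, a_7 = 485, b_7 = 240, c_7 = 70, a_8 = 275, c_8 = 30, a_9 = 205, b_9 = 480, c_9 = 15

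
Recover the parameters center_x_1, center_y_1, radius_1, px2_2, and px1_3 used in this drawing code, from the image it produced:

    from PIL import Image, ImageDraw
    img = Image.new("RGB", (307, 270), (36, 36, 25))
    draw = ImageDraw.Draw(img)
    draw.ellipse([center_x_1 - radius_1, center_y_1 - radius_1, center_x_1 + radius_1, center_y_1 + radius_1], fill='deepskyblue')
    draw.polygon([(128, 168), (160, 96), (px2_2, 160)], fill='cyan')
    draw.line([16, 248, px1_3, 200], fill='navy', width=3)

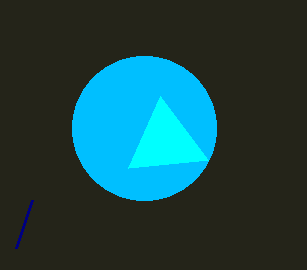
center_x_1 = 144; center_y_1 = 128; radius_1 = 72; px2_2 = 208; px1_3 = 32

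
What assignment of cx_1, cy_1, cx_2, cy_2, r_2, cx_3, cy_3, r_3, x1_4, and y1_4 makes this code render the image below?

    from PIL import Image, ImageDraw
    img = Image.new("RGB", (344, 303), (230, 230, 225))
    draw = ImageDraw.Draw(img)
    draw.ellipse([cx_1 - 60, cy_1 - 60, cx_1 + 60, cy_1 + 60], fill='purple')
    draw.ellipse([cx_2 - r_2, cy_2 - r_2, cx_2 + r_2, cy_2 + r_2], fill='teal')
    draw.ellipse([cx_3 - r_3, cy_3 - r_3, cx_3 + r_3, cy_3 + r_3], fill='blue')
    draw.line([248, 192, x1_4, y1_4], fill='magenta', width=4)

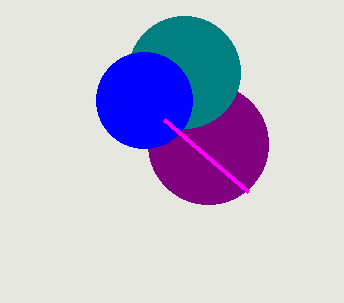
cx_1 = 208, cy_1 = 144, cx_2 = 184, cy_2 = 72, r_2 = 56, cx_3 = 144, cy_3 = 100, r_3 = 48, x1_4 = 164, y1_4 = 120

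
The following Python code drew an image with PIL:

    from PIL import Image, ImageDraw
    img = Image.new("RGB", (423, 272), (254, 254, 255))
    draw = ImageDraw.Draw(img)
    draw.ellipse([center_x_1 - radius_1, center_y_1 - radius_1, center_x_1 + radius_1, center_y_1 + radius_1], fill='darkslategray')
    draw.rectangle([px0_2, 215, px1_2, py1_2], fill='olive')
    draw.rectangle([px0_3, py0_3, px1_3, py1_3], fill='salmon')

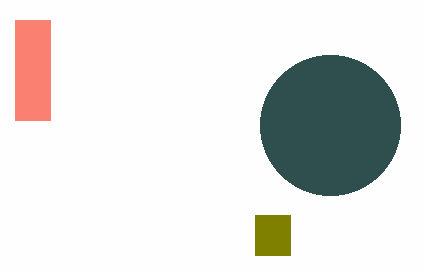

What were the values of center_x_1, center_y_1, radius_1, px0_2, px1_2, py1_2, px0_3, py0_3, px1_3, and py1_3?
center_x_1 = 330; center_y_1 = 125; radius_1 = 70; px0_2 = 255; px1_2 = 290; py1_2 = 255; px0_3 = 15; py0_3 = 20; px1_3 = 50; py1_3 = 120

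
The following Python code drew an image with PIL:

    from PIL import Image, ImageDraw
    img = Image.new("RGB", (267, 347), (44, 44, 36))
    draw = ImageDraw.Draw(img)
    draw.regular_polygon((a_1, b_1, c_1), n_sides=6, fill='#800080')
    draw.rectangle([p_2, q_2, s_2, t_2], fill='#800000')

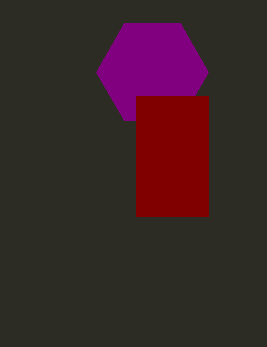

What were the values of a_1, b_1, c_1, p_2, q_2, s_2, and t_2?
a_1 = 152, b_1 = 72, c_1 = 56, p_2 = 136, q_2 = 96, s_2 = 208, t_2 = 216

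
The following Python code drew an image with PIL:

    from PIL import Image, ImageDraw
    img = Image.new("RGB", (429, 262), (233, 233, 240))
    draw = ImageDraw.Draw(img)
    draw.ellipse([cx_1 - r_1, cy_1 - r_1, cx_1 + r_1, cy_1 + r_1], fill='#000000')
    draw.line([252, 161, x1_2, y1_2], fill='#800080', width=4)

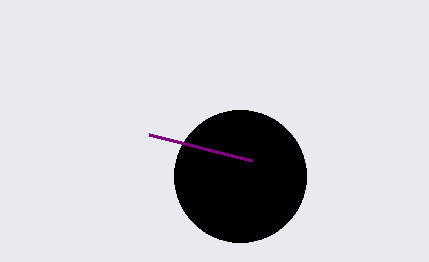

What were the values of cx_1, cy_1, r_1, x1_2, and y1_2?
cx_1 = 240, cy_1 = 176, r_1 = 66, x1_2 = 149, y1_2 = 135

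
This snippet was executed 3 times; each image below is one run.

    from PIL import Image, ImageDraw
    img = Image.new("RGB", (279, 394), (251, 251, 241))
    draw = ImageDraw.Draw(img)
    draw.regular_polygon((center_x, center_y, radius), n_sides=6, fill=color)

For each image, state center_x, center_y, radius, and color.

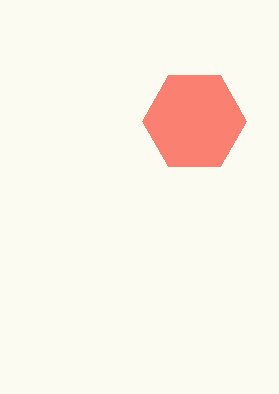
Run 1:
center_x = 194, center_y = 121, radius = 52, color = 'salmon'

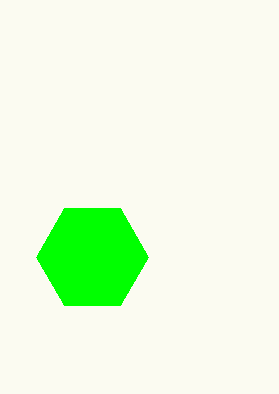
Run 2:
center_x = 92; center_y = 257; radius = 56; color = 'lime'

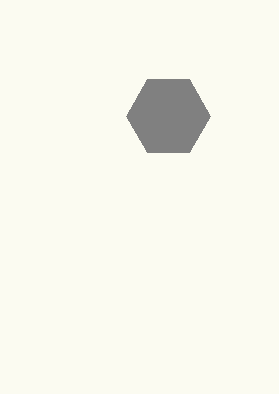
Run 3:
center_x = 168, center_y = 116, radius = 42, color = 'gray'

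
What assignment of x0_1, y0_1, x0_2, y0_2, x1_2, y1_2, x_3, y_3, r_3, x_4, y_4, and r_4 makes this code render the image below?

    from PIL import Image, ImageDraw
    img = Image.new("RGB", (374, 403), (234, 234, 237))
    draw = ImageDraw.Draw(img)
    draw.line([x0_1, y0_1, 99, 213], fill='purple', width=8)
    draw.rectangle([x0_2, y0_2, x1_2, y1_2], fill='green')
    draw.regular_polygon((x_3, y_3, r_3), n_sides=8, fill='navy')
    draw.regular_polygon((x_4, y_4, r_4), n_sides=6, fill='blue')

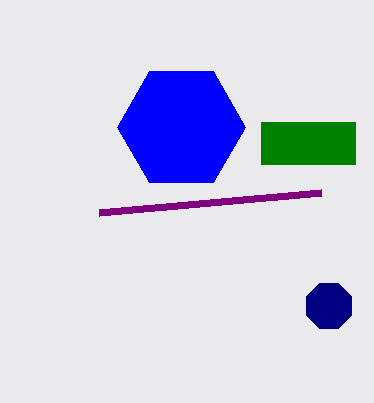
x0_1 = 321, y0_1 = 193, x0_2 = 261, y0_2 = 122, x1_2 = 355, y1_2 = 164, x_3 = 329, y_3 = 306, r_3 = 24, x_4 = 181, y_4 = 127, r_4 = 64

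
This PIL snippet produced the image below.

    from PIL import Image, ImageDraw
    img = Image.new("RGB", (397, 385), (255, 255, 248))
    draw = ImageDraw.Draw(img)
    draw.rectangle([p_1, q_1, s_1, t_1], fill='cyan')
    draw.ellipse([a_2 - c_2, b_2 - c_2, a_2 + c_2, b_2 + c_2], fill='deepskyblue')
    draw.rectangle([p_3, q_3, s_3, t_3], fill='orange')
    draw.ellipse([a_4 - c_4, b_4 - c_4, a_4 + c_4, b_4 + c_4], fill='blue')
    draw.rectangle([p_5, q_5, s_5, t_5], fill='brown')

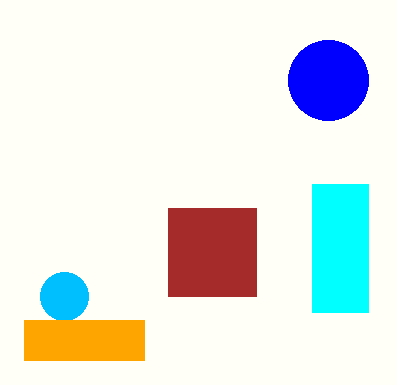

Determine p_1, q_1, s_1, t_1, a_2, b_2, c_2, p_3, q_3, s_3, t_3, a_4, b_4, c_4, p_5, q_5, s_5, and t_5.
p_1 = 312
q_1 = 184
s_1 = 368
t_1 = 312
a_2 = 64
b_2 = 296
c_2 = 24
p_3 = 24
q_3 = 320
s_3 = 144
t_3 = 360
a_4 = 328
b_4 = 80
c_4 = 40
p_5 = 168
q_5 = 208
s_5 = 256
t_5 = 296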